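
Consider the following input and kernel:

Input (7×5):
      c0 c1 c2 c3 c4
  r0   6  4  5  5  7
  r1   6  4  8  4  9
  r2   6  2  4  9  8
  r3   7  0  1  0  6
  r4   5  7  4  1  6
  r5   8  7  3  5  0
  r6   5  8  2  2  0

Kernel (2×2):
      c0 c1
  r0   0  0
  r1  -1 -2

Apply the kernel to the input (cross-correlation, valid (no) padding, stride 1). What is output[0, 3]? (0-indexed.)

The receptive field on the input at this output position is [5 7 / 4 9]. Elementwise product with the kernel and sum: 4·-1 + 9·-2.

-22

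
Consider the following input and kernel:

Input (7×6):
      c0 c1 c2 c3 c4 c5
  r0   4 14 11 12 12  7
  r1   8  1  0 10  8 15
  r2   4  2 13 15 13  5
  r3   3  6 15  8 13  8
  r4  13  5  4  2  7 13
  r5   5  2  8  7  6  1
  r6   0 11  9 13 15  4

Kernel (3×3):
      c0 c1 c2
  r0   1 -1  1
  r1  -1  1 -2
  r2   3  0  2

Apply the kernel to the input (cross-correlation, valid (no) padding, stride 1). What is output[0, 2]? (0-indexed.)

70

The receptive field on the input at this output position is [11 12 12 / 0 10 8 / 13 15 13]. Elementwise product with the kernel and sum: 11·1 + 12·-1 + 12·1 + 0·-1 + 10·1 + 8·-2 + 13·3 + 13·2.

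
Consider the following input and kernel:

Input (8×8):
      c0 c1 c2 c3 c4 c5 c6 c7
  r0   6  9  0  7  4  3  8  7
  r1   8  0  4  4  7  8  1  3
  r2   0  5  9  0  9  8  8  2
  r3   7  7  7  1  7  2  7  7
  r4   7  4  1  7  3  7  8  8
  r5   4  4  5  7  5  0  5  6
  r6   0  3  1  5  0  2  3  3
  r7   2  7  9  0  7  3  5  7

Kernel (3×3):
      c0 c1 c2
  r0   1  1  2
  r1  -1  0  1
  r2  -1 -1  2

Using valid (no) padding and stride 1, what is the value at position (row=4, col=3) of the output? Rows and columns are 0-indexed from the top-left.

16

The receptive field on the input at this output position is [7 3 7 / 7 5 0 / 5 0 2]. Elementwise product with the kernel and sum: 7·1 + 3·1 + 7·2 + 7·-1 + 0·1 + 5·-1 + 0·-1 + 2·2.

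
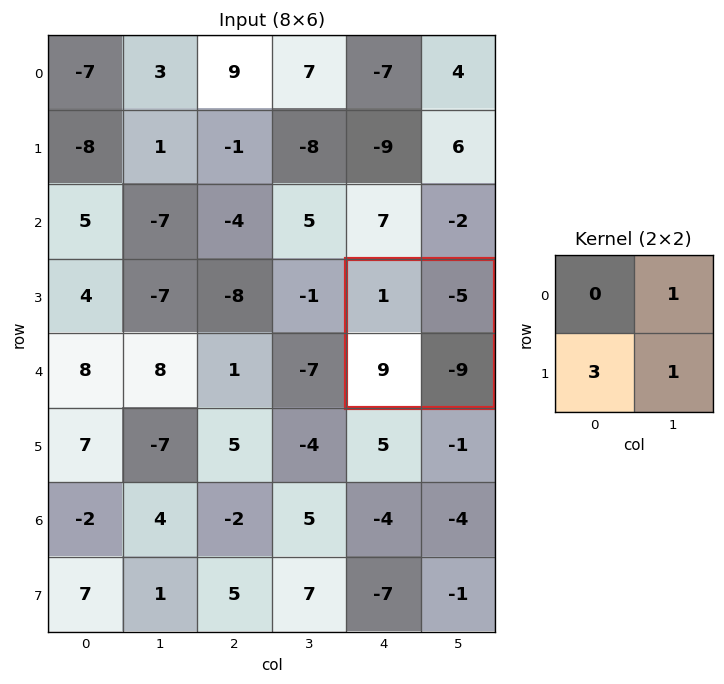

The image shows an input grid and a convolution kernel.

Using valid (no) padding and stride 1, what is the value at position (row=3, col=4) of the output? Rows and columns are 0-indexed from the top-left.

The receptive field on the input at this output position is [1 -5 / 9 -9]. Elementwise product with the kernel and sum: -5·1 + 9·3 + -9·1.

13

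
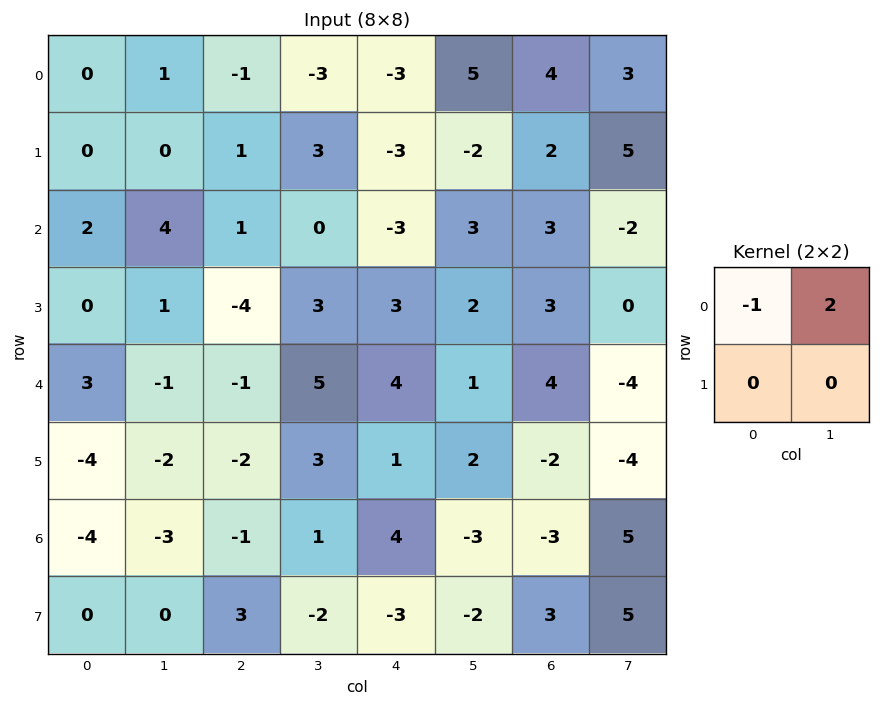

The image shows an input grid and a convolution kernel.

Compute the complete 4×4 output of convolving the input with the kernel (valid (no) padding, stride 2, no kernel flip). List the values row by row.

Output[0,0]: The receptive field on the input at this output position is [0 1 / 0 0]. Elementwise product with the kernel and sum: 0·-1 + 1·2.

2 -5 13 2
6 -1 9 -7
-5 11 -2 -12
-2 3 -10 13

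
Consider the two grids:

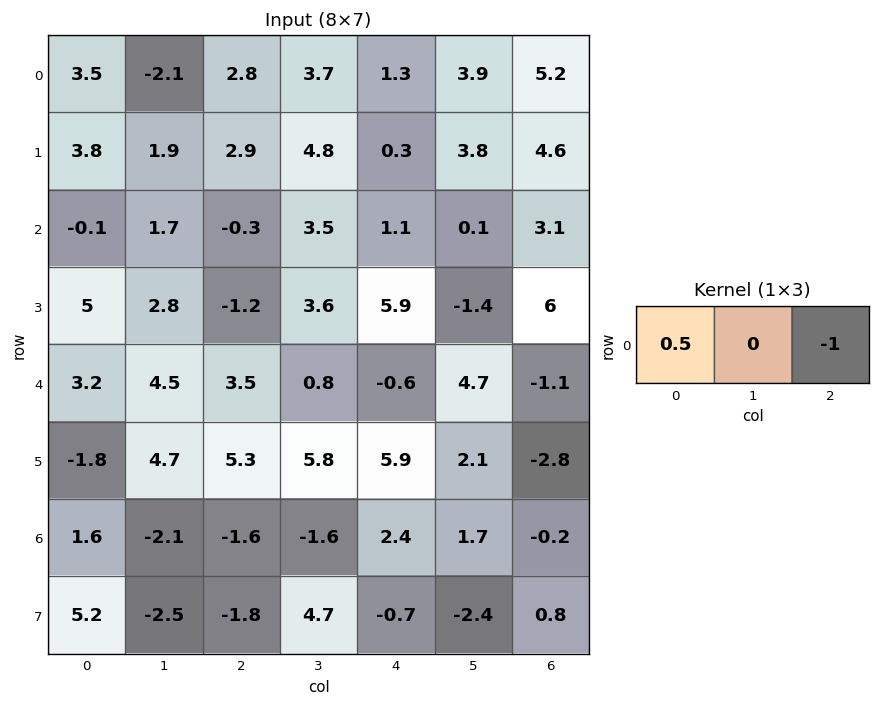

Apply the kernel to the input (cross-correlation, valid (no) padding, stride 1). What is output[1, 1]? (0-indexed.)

-3.85

The receptive field on the input at this output position is [1.9 2.9 4.8]. Elementwise product with the kernel and sum: 1.9·0.5 + 4.8·-1.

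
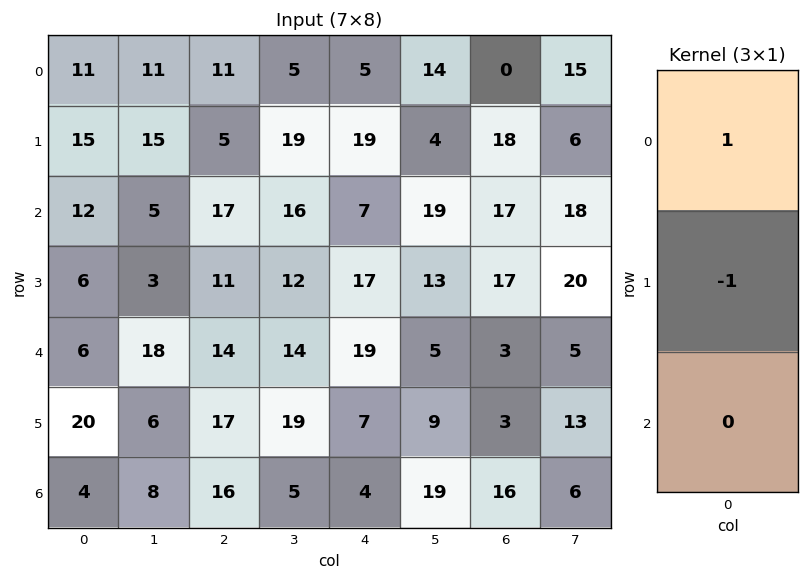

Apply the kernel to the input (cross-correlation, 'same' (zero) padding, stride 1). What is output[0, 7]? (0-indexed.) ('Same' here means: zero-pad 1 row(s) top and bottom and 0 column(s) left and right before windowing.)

The receptive field on the zero-padded input at this output position is [0 / 15 / 6]. Elementwise product with the kernel and sum: 0·1 + 15·-1.

-15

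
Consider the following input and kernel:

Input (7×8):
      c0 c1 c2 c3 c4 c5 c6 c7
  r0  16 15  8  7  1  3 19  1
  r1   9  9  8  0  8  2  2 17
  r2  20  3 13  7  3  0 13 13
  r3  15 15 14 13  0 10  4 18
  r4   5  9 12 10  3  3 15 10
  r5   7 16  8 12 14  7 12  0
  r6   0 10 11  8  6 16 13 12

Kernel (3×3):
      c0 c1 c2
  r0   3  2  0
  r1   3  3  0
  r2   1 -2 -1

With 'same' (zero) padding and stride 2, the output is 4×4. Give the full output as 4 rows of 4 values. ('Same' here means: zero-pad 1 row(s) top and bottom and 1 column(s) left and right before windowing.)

Output[0,0]: The receptive field on the zero-padded input at this output position is [0 0 0 / 0 16 15 / 0 9 9]. Elementwise product with the kernel and sum: 0·3 + 0·2 + 0·3 + 16·3 + 0·1 + 9·-2 + 9·-1.
Output[0,1]: The receptive field on the zero-padded input at this output position is [0 0 0 / 15 8 7 / 9 8 0]. Elementwise product with the kernel and sum: 0·3 + 0·2 + 15·3 + 8·3 + 9·1 + 8·-2 + 0·-1.

21 62 6 47
33 65 49 33
15 124 55 75
14 127 106 132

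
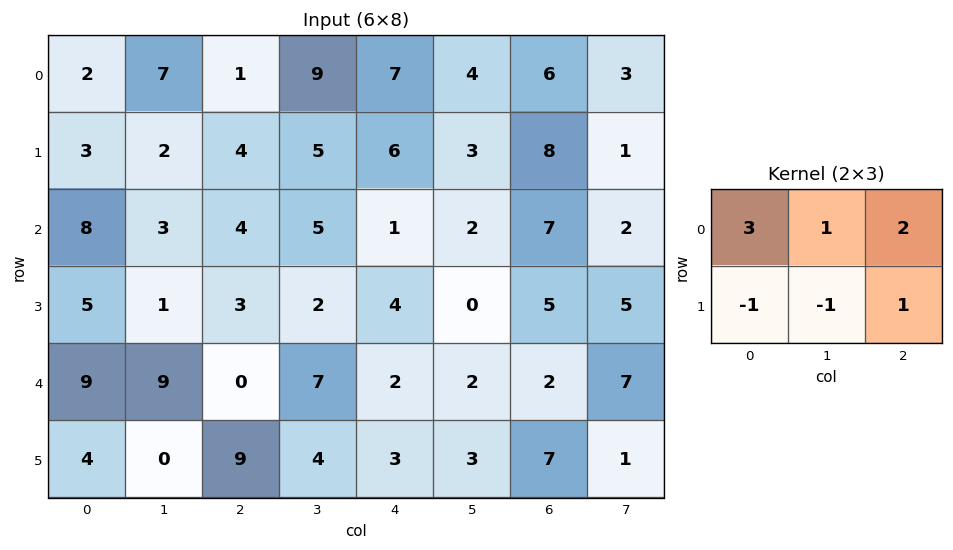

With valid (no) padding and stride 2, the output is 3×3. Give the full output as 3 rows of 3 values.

14 23 36
32 18 20
41 1 13

Output[0,0]: The receptive field on the input at this output position is [2 7 1 / 3 2 4]. Elementwise product with the kernel and sum: 2·3 + 7·1 + 1·2 + 3·-1 + 2·-1 + 4·1.
Output[0,1]: The receptive field on the input at this output position is [1 9 7 / 4 5 6]. Elementwise product with the kernel and sum: 1·3 + 9·1 + 7·2 + 4·-1 + 5·-1 + 6·1.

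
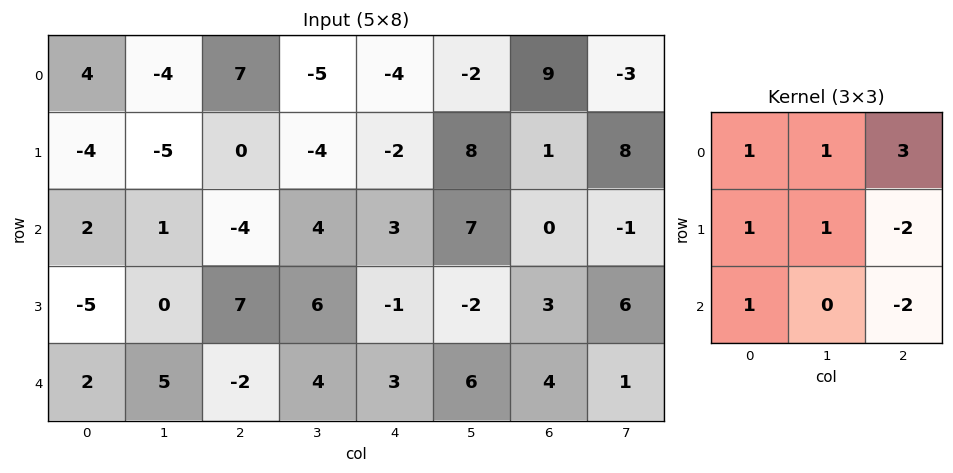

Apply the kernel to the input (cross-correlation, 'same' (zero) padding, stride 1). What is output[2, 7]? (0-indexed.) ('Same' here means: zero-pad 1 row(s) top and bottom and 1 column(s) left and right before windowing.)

The receptive field on the zero-padded input at this output position is [1 8 0 / 0 -1 0 / 3 6 0]. Elementwise product with the kernel and sum: 1·1 + 8·1 + 0·3 + 0·1 + -1·1 + 0·-2 + 3·1 + 0·-2.

11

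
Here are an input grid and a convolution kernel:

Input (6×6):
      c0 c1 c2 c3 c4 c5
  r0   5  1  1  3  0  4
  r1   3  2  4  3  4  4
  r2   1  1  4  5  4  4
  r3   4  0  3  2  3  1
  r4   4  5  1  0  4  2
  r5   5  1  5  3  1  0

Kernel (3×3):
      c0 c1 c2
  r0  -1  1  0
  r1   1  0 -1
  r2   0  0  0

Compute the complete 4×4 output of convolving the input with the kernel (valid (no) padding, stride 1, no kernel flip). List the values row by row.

-5 -1 2 -4
-4 -2 -1 2
1 1 1 0
-1 8 -4 -1

Output[0,0]: The receptive field on the input at this output position is [5 1 1 / 3 2 4 / 1 1 4]. Elementwise product with the kernel and sum: 5·-1 + 1·1 + 3·1 + 4·-1.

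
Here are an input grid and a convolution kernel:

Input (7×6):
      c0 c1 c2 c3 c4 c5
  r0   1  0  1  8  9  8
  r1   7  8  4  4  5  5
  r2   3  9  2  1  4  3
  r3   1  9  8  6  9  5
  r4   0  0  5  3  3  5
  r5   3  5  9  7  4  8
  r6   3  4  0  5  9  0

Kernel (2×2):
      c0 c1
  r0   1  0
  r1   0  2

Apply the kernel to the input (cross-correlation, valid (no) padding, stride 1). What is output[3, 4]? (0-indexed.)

19

The receptive field on the input at this output position is [9 5 / 3 5]. Elementwise product with the kernel and sum: 9·1 + 5·2.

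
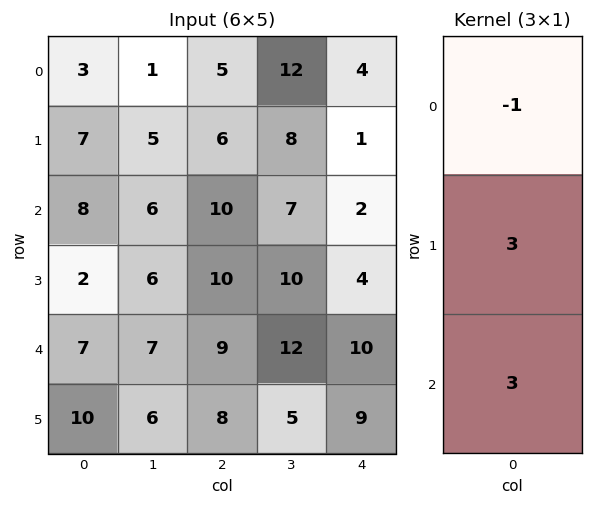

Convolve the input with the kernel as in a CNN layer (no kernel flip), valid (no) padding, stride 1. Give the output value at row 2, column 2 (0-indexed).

The receptive field on the input at this output position is [10 / 10 / 9]. Elementwise product with the kernel and sum: 10·-1 + 10·3 + 9·3.

47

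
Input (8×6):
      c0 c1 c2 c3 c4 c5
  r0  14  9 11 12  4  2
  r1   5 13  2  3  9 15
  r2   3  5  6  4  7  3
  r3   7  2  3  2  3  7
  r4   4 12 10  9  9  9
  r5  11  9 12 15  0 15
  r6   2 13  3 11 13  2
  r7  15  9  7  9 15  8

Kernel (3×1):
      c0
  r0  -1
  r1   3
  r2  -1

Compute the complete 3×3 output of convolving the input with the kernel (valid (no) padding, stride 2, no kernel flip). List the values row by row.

-2 -11 16
14 -7 -7
27 23 -22

Output[0,0]: The receptive field on the input at this output position is [14 / 5 / 3]. Elementwise product with the kernel and sum: 14·-1 + 5·3 + 3·-1.
Output[0,1]: The receptive field on the input at this output position is [11 / 2 / 6]. Elementwise product with the kernel and sum: 11·-1 + 2·3 + 6·-1.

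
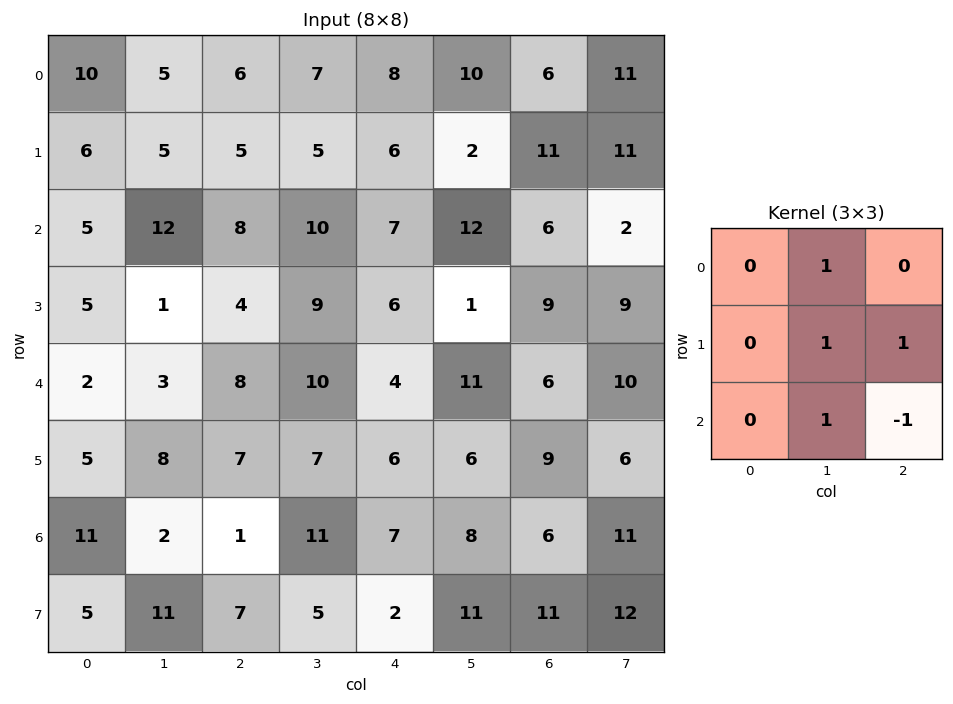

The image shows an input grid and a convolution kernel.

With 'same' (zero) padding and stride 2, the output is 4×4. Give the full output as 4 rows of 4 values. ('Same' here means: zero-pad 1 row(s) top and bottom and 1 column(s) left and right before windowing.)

Output[0,0]: The receptive field on the zero-padded input at this output position is [0 0 0 / 0 10 5 / 0 6 5]. Elementwise product with the kernel and sum: 0·1 + 10·1 + 5·1 + 6·1 + 5·-1.
Output[0,1]: The receptive field on the zero-padded input at this output position is [0 0 0 / 5 6 7 / 5 5 5]. Elementwise product with the kernel and sum: 0·1 + 6·1 + 7·1 + 5·1 + 5·-1.

16 13 22 17
27 18 30 19
7 22 21 28
12 21 12 25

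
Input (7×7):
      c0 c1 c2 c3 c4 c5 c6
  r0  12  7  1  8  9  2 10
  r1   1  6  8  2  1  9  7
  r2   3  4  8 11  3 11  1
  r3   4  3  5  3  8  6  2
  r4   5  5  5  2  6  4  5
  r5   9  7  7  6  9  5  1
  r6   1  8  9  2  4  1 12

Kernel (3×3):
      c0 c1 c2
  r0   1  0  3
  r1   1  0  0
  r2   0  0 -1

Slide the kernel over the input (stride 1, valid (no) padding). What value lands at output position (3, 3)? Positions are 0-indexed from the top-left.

18

The receptive field on the input at this output position is [3 8 6 / 2 6 4 / 6 9 5]. Elementwise product with the kernel and sum: 3·1 + 6·3 + 2·1 + 5·-1.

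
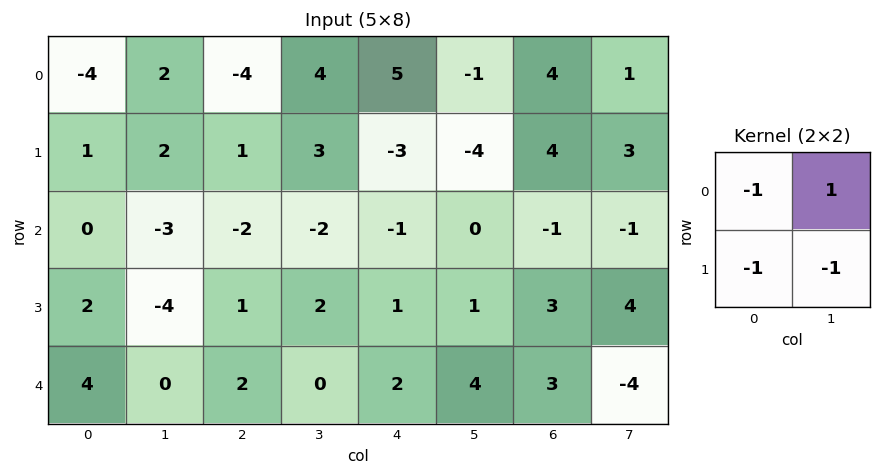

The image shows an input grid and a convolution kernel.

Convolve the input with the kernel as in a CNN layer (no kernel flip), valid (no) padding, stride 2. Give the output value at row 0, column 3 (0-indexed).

The receptive field on the input at this output position is [4 1 / 4 3]. Elementwise product with the kernel and sum: 4·-1 + 1·1 + 4·-1 + 3·-1.

-10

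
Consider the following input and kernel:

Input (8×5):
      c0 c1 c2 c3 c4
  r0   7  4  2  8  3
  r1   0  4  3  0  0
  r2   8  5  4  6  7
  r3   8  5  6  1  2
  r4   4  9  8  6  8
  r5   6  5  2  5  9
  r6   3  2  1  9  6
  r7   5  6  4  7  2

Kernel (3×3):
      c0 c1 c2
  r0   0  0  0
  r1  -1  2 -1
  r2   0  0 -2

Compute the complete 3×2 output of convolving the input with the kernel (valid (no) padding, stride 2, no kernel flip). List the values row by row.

-3 -17
-20 -22
0 -13

Output[0,0]: The receptive field on the input at this output position is [7 4 2 / 0 4 3 / 8 5 4]. Elementwise product with the kernel and sum: 0·-1 + 4·2 + 3·-1 + 4·-2.
Output[0,1]: The receptive field on the input at this output position is [2 8 3 / 3 0 0 / 4 6 7]. Elementwise product with the kernel and sum: 3·-1 + 0·2 + 0·-1 + 7·-2.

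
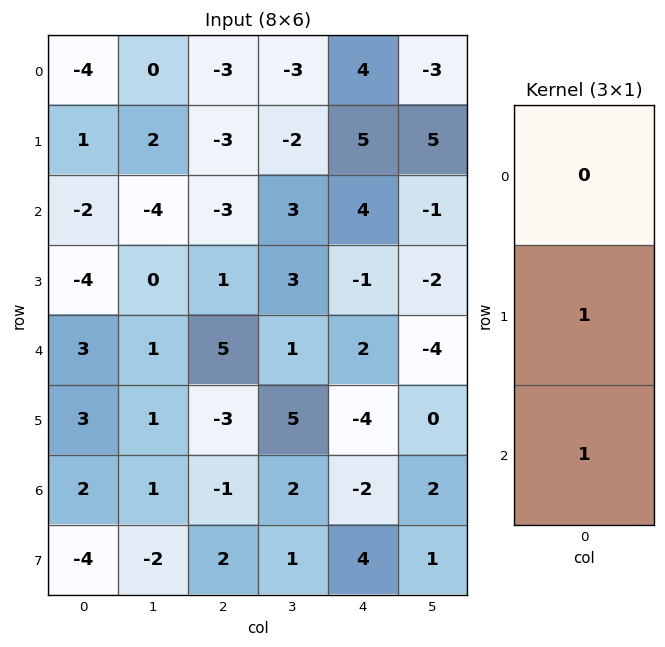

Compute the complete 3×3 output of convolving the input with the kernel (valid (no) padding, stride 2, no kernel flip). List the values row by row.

-1 -6 9
-1 6 1
5 -4 -6

Output[0,0]: The receptive field on the input at this output position is [-4 / 1 / -2]. Elementwise product with the kernel and sum: 1·1 + -2·1.
Output[0,1]: The receptive field on the input at this output position is [-3 / -3 / -3]. Elementwise product with the kernel and sum: -3·1 + -3·1.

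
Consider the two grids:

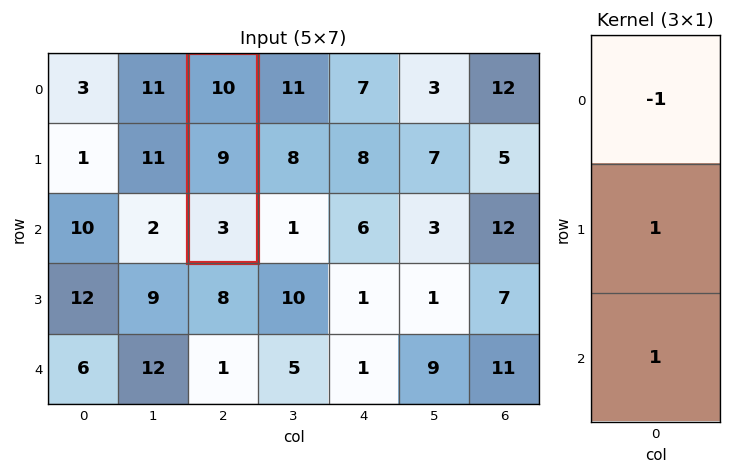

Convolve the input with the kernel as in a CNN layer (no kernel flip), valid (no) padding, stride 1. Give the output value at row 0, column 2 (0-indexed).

The receptive field on the input at this output position is [10 / 9 / 3]. Elementwise product with the kernel and sum: 10·-1 + 9·1 + 3·1.

2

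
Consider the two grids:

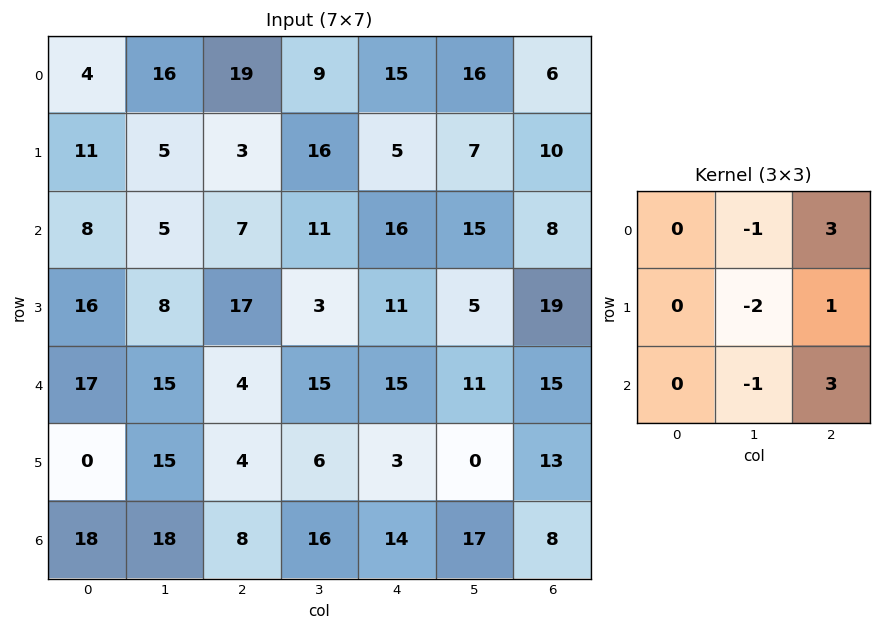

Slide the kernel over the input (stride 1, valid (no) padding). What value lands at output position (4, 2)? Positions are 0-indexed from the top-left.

47

The receptive field on the input at this output position is [4 15 15 / 4 6 3 / 8 16 14]. Elementwise product with the kernel and sum: 15·-1 + 15·3 + 6·-2 + 3·1 + 16·-1 + 14·3.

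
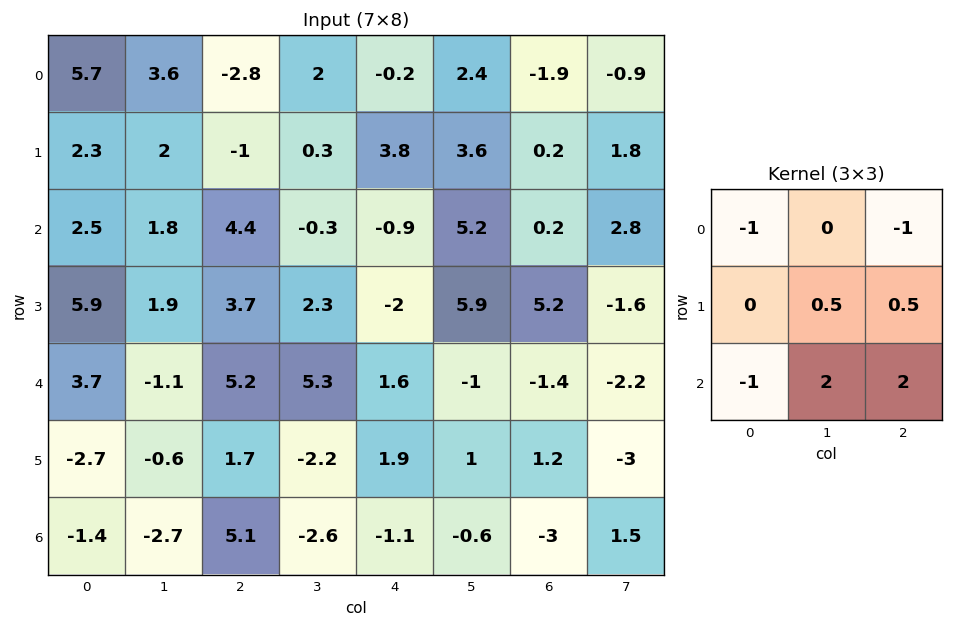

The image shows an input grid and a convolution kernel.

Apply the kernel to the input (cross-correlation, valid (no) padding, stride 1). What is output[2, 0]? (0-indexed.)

The receptive field on the input at this output position is [2.5 1.8 4.4 / 5.9 1.9 3.7 / 3.7 -1.1 5.2]. Elementwise product with the kernel and sum: 2.5·-1 + 4.4·-1 + 1.9·0.5 + 3.7·0.5 + 3.7·-1 + -1.1·2 + 5.2·2.

0.4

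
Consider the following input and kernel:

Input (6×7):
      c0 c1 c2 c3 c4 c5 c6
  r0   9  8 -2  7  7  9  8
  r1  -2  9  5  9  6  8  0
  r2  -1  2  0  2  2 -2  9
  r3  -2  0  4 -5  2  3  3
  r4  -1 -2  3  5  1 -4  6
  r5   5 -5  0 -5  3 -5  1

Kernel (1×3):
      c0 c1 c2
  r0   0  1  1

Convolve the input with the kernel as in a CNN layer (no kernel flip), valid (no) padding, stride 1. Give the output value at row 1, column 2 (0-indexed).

15

The receptive field on the input at this output position is [5 9 6]. Elementwise product with the kernel and sum: 9·1 + 6·1.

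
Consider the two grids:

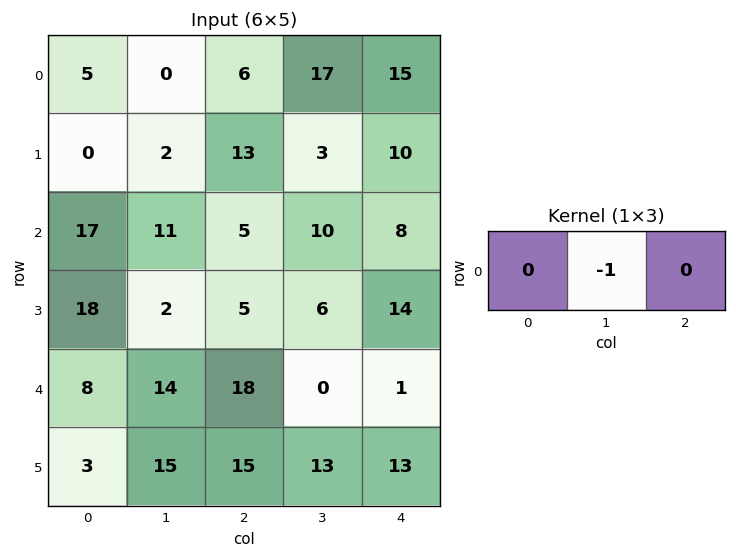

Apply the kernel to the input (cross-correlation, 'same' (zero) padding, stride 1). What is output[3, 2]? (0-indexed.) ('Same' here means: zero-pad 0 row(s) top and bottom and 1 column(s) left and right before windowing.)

-5

The receptive field on the zero-padded input at this output position is [2 5 6]. Elementwise product with the kernel and sum: 5·-1.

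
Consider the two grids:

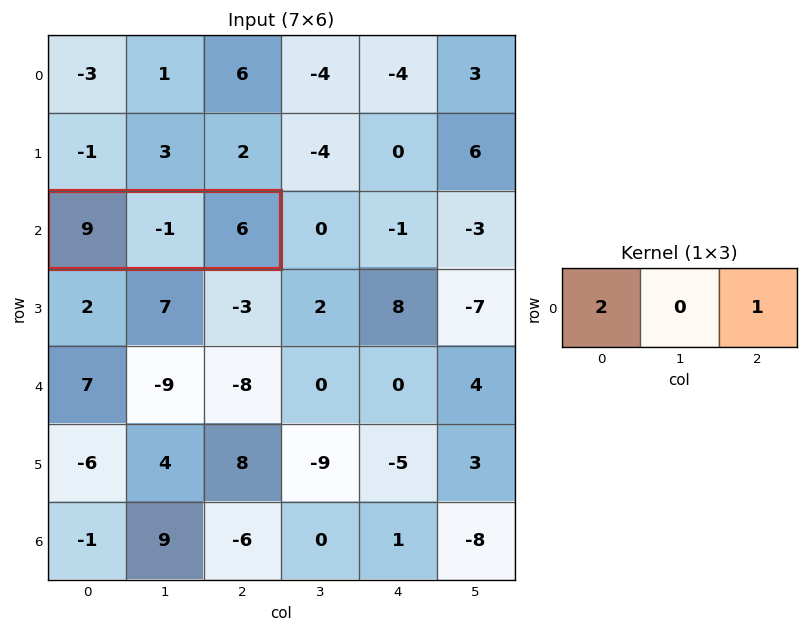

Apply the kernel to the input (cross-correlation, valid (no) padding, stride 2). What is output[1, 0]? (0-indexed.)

The receptive field on the input at this output position is [9 -1 6]. Elementwise product with the kernel and sum: 9·2 + 6·1.

24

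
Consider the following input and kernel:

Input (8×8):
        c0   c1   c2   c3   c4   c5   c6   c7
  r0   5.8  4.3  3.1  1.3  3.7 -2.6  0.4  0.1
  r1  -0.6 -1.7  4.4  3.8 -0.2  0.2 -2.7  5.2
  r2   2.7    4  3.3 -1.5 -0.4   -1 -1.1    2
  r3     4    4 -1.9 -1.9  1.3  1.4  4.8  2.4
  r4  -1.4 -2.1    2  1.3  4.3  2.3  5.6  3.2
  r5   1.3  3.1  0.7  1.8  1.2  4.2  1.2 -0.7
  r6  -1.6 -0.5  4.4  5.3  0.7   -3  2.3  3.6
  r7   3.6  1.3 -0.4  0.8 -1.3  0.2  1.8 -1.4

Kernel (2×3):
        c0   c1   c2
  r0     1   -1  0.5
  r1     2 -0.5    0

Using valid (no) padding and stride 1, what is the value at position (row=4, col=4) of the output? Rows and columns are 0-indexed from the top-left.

The receptive field on the input at this output position is [4.3 2.3 5.6 / 1.2 4.2 1.2]. Elementwise product with the kernel and sum: 4.3·1 + 2.3·-1 + 5.6·0.5 + 1.2·2 + 4.2·-0.5.

5.1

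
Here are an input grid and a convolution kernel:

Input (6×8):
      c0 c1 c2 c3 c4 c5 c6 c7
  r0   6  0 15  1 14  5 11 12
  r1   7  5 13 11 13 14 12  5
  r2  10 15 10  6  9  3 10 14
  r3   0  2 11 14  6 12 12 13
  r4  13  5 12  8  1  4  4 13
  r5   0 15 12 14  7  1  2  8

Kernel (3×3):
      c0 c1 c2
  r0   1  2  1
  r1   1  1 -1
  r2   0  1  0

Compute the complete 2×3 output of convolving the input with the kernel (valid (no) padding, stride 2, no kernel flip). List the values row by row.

Output[0,0]: The receptive field on the input at this output position is [6 0 15 / 7 5 13 / 10 15 10]. Elementwise product with the kernel and sum: 6·1 + 0·2 + 15·1 + 7·1 + 5·1 + 13·-1 + 15·1.
Output[0,1]: The receptive field on the input at this output position is [15 1 14 / 13 11 13 / 10 6 9]. Elementwise product with the kernel and sum: 15·1 + 1·2 + 14·1 + 13·1 + 11·1 + 13·-1 + 6·1.

35 48 53
46 58 35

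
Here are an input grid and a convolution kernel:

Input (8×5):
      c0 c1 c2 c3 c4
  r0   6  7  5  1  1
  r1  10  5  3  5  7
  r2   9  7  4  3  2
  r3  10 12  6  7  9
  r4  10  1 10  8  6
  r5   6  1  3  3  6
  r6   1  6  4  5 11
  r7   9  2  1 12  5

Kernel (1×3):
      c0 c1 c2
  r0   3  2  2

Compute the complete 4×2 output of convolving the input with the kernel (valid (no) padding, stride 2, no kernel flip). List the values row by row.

42 19
49 22
52 58
23 44

Output[0,0]: The receptive field on the input at this output position is [6 7 5]. Elementwise product with the kernel and sum: 6·3 + 7·2 + 5·2.
Output[0,1]: The receptive field on the input at this output position is [5 1 1]. Elementwise product with the kernel and sum: 5·3 + 1·2 + 1·2.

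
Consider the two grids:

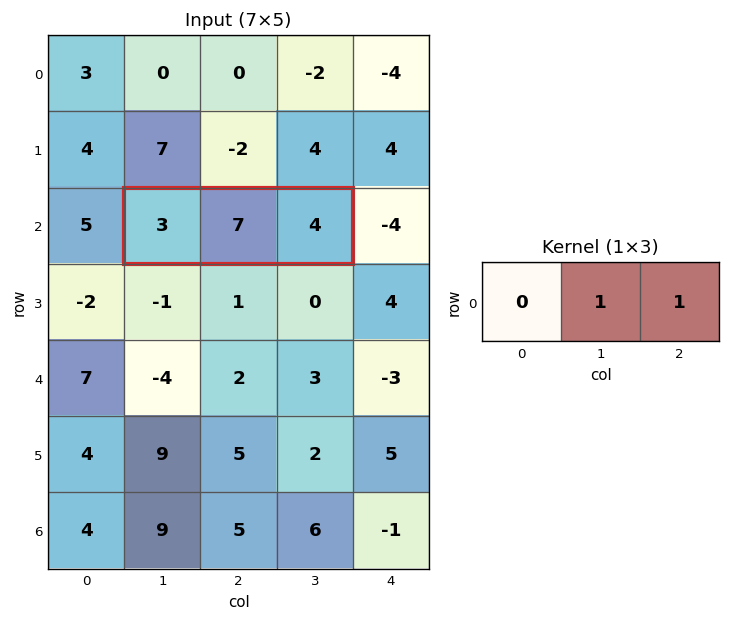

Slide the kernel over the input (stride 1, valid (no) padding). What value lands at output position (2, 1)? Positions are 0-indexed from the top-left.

11

The receptive field on the input at this output position is [3 7 4]. Elementwise product with the kernel and sum: 7·1 + 4·1.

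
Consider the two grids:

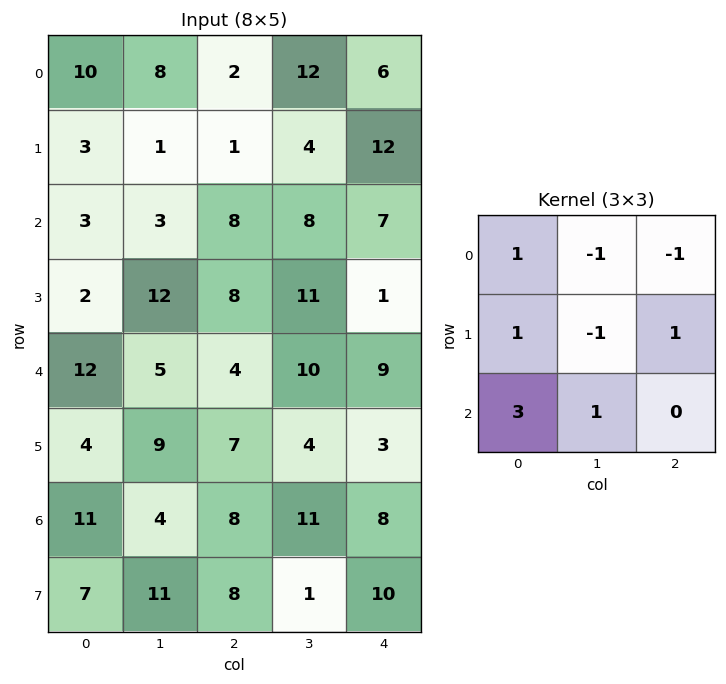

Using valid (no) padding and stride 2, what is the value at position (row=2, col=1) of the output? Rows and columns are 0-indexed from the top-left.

26

The receptive field on the input at this output position is [4 10 9 / 7 4 3 / 8 11 8]. Elementwise product with the kernel and sum: 4·1 + 10·-1 + 9·-1 + 7·1 + 4·-1 + 3·1 + 8·3 + 11·1.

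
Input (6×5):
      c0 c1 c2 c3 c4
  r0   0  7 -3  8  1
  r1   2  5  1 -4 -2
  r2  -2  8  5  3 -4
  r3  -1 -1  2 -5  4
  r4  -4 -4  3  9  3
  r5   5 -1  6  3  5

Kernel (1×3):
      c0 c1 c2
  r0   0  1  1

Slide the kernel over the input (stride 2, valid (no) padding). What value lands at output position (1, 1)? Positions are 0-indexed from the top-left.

The receptive field on the input at this output position is [5 3 -4]. Elementwise product with the kernel and sum: 3·1 + -4·1.

-1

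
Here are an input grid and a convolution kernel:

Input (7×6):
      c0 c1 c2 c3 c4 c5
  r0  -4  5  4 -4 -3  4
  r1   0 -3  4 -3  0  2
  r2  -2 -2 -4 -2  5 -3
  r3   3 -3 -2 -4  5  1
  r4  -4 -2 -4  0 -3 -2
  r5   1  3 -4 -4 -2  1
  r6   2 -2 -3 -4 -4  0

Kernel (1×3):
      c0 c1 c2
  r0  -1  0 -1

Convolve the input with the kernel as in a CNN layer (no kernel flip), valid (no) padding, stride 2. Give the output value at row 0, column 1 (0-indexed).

The receptive field on the input at this output position is [4 -4 -3]. Elementwise product with the kernel and sum: 4·-1 + -3·-1.

-1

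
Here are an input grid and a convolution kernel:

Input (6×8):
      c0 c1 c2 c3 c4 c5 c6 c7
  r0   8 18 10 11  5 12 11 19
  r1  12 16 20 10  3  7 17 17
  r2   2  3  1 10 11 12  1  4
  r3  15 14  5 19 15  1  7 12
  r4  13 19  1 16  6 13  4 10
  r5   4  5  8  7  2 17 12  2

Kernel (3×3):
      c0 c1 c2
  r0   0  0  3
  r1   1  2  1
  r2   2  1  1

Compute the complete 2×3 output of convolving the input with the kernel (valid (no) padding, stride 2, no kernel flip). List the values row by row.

Output[0,0]: The receptive field on the input at this output position is [8 18 10 / 12 16 20 / 2 3 1]. Elementwise product with the kernel and sum: 10·3 + 12·1 + 16·2 + 20·1 + 2·2 + 3·1 + 1·1.

102 81 102
97 115 56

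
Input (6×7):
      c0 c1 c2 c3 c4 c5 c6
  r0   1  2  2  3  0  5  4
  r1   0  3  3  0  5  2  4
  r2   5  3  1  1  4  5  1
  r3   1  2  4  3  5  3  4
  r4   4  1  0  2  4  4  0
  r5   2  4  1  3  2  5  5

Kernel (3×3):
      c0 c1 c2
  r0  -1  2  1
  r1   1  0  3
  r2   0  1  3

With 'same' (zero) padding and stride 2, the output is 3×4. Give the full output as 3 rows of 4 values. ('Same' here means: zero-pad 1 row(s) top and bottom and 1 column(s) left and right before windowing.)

15 14 29 9
19 22 42 15
21 26 41 14

Output[0,0]: The receptive field on the zero-padded input at this output position is [0 0 0 / 0 1 2 / 0 0 3]. Elementwise product with the kernel and sum: 0·-1 + 0·2 + 0·1 + 0·1 + 2·3 + 0·1 + 3·3.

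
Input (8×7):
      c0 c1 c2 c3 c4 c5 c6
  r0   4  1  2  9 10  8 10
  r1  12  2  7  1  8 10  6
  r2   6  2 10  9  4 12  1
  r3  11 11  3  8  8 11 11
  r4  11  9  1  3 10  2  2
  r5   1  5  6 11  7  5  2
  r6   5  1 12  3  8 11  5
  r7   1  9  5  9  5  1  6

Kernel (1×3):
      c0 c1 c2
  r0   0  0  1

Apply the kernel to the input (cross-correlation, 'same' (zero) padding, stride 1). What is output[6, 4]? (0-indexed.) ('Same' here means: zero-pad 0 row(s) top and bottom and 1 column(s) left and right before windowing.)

The receptive field on the zero-padded input at this output position is [3 8 11]. Elementwise product with the kernel and sum: 11·1.

11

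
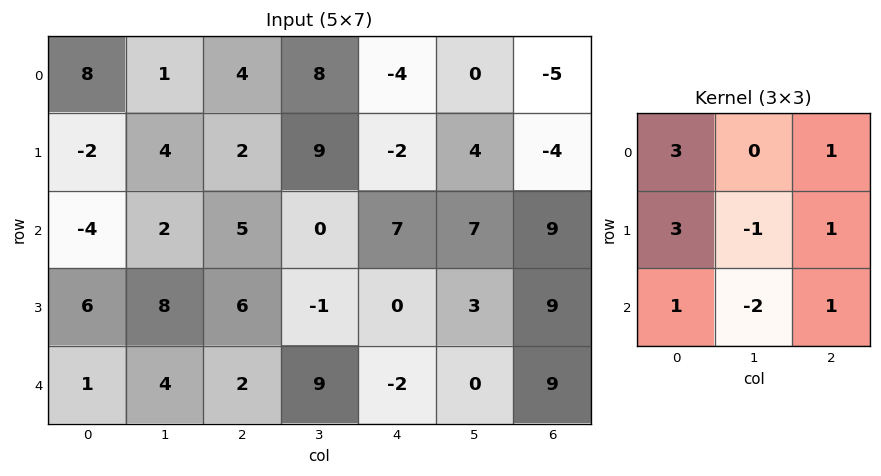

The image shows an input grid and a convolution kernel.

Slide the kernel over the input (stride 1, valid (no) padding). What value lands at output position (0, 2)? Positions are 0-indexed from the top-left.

The receptive field on the input at this output position is [4 8 -4 / 2 9 -2 / 5 0 7]. Elementwise product with the kernel and sum: 4·3 + -4·1 + 2·3 + 9·-1 + -2·1 + 5·1 + 0·-2 + 7·1.

15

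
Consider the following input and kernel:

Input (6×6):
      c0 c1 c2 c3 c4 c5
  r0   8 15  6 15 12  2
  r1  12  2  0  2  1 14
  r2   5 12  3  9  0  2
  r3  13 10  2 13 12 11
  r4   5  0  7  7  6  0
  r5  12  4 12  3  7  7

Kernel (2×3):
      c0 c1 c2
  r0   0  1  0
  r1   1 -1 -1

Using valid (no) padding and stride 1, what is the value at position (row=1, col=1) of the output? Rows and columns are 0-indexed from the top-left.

0

The receptive field on the input at this output position is [2 0 2 / 12 3 9]. Elementwise product with the kernel and sum: 0·1 + 12·1 + 3·-1 + 9·-1.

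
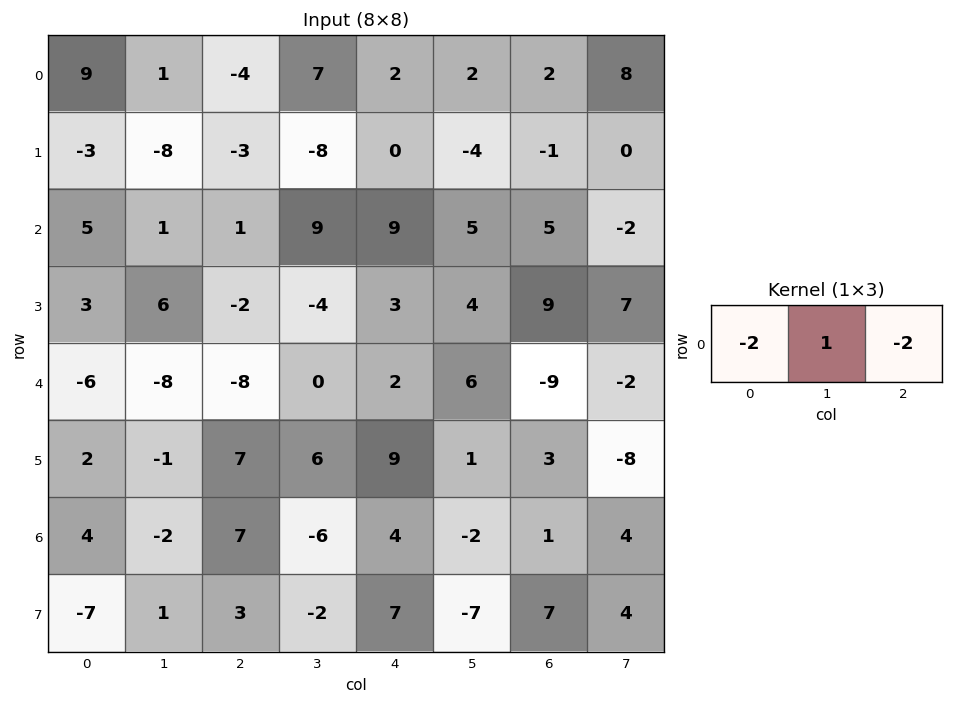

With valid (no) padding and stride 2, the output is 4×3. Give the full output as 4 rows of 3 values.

Output[0,0]: The receptive field on the input at this output position is [9 1 -4]. Elementwise product with the kernel and sum: 9·-2 + 1·1 + -4·-2.
Output[0,1]: The receptive field on the input at this output position is [-4 7 2]. Elementwise product with the kernel and sum: -4·-2 + 7·1 + 2·-2.

-9 11 -6
-11 -11 -23
20 12 20
-24 -28 -12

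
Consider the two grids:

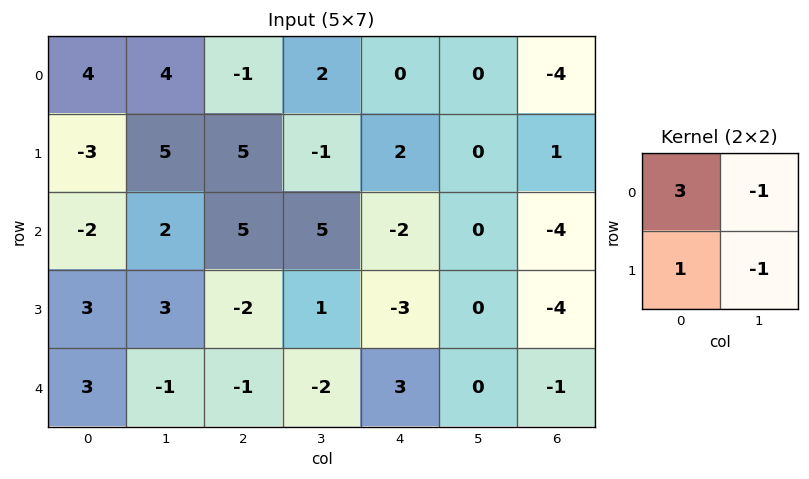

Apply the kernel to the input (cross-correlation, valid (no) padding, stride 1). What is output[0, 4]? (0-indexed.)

The receptive field on the input at this output position is [0 0 / 2 0]. Elementwise product with the kernel and sum: 0·3 + 0·-1 + 2·1 + 0·-1.

2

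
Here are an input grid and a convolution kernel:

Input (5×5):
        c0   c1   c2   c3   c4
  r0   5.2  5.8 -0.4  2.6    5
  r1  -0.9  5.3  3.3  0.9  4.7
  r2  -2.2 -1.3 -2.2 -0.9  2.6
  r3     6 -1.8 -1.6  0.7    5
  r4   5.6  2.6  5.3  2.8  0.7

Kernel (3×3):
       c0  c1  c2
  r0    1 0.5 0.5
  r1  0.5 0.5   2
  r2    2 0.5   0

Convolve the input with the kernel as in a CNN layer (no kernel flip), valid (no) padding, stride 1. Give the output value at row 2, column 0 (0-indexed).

7.45

The receptive field on the input at this output position is [-2.2 -1.3 -2.2 / 6 -1.8 -1.6 / 5.6 2.6 5.3]. Elementwise product with the kernel and sum: -2.2·1 + -1.3·0.5 + -2.2·0.5 + 6·0.5 + -1.8·0.5 + -1.6·2 + 5.6·2 + 2.6·0.5.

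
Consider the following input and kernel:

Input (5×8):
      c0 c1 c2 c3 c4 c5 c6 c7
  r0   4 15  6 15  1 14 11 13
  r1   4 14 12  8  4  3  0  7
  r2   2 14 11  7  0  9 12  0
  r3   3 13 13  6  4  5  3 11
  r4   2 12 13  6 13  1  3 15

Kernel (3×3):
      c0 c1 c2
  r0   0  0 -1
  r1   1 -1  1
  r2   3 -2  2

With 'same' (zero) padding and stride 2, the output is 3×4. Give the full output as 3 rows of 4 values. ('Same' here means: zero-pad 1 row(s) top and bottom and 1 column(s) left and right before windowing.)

Output[0,0]: The receptive field on the zero-padded input at this output position is [0 0 0 / 0 4 15 / 0 4 14]. Elementwise product with the kernel and sum: 0·-1 + 0·1 + 4·-1 + 15·1 + 0·3 + 4·-2 + 14·2.

31 58 50 39
18 27 33 21
-3 -1 -11 2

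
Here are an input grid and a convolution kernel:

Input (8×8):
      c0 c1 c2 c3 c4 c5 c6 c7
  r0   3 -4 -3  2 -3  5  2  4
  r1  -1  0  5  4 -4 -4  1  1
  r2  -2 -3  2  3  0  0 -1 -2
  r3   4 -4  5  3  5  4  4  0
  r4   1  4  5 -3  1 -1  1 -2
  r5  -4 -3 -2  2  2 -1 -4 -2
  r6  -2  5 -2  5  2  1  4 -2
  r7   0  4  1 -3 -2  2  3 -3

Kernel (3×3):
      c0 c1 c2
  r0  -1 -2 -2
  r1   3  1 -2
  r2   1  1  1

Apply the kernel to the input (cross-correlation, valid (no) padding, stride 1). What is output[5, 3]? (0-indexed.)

The receptive field on the input at this output position is [2 2 -1 / 5 2 1 / -3 -2 2]. Elementwise product with the kernel and sum: 2·-1 + 2·-2 + -1·-2 + 5·3 + 2·1 + 1·-2 + -3·1 + -2·1 + 2·1.

8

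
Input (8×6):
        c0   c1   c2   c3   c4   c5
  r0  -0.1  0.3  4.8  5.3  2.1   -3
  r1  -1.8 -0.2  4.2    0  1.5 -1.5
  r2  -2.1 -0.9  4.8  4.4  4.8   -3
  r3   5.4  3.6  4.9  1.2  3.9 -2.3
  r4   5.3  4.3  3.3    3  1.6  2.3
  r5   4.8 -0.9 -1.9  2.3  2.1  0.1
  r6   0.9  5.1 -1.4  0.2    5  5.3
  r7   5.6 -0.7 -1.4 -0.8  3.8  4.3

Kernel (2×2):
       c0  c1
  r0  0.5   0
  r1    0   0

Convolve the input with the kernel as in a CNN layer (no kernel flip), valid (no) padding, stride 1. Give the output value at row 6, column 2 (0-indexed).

The receptive field on the input at this output position is [-1.4 0.2 / -1.4 -0.8]. Elementwise product with the kernel and sum: -1.4·0.5.

-0.7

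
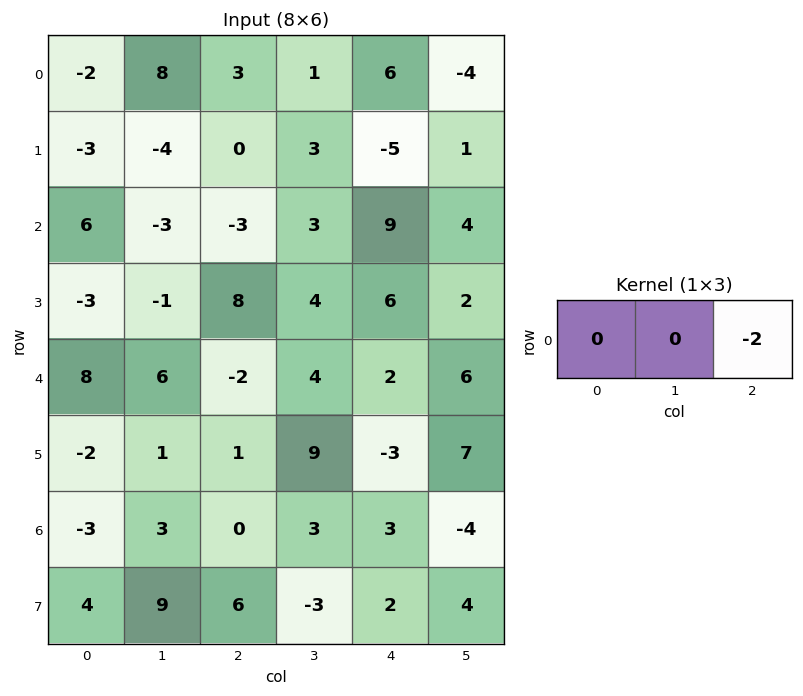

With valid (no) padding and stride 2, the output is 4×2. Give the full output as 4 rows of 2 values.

Output[0,0]: The receptive field on the input at this output position is [-2 8 3]. Elementwise product with the kernel and sum: 3·-2.

-6 -12
6 -18
4 -4
0 -6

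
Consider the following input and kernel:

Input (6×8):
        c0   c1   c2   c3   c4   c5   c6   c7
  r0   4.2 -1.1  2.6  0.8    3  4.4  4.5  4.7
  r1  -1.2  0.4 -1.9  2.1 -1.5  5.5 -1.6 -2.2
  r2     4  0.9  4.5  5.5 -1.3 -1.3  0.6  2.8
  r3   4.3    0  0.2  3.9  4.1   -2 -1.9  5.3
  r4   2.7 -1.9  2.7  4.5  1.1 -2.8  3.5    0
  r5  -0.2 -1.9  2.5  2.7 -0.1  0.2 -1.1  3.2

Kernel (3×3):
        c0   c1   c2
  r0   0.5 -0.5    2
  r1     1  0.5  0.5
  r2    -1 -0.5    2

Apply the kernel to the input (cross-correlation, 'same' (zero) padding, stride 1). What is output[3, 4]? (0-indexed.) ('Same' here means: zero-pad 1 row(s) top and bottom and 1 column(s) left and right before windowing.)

-4.9

The receptive field on the zero-padded input at this output position is [5.5 -1.3 -1.3 / 3.9 4.1 -2 / 4.5 1.1 -2.8]. Elementwise product with the kernel and sum: 5.5·0.5 + -1.3·-0.5 + -1.3·2 + 3.9·1 + 4.1·0.5 + -2·0.5 + 4.5·-1 + 1.1·-0.5 + -2.8·2.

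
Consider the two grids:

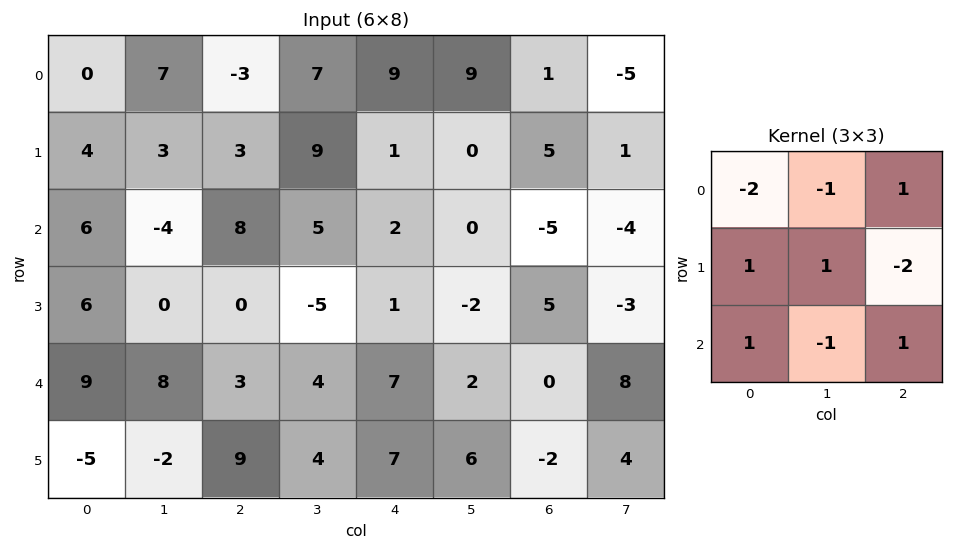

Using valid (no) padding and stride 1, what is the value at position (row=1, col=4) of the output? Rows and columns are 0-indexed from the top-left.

23

The receptive field on the input at this output position is [1 0 5 / 2 0 -5 / 1 -2 5]. Elementwise product with the kernel and sum: 1·-2 + 0·-1 + 5·1 + 2·1 + 0·1 + -5·-2 + 1·1 + -2·-1 + 5·1.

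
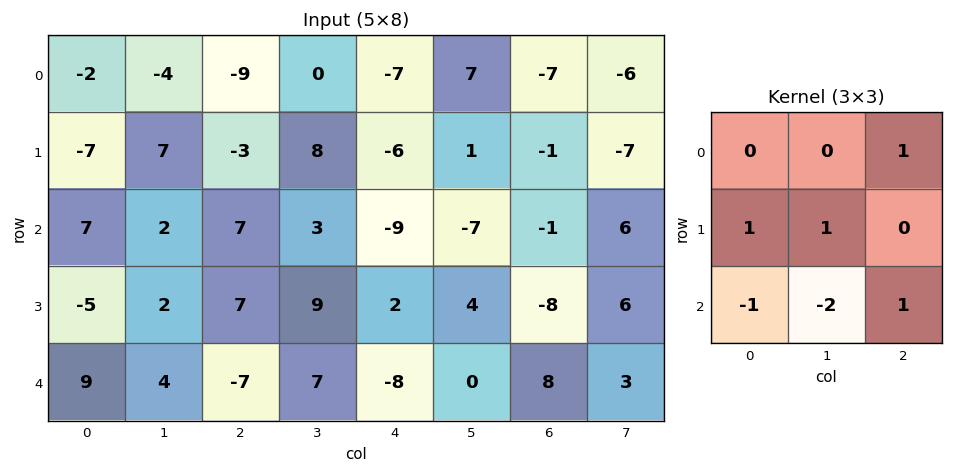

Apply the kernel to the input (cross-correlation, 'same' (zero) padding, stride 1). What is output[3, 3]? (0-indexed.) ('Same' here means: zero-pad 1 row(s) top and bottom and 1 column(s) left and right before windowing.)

-8

The receptive field on the zero-padded input at this output position is [7 3 -9 / 7 9 2 / -7 7 -8]. Elementwise product with the kernel and sum: -9·1 + 7·1 + 9·1 + -7·-1 + 7·-2 + -8·1.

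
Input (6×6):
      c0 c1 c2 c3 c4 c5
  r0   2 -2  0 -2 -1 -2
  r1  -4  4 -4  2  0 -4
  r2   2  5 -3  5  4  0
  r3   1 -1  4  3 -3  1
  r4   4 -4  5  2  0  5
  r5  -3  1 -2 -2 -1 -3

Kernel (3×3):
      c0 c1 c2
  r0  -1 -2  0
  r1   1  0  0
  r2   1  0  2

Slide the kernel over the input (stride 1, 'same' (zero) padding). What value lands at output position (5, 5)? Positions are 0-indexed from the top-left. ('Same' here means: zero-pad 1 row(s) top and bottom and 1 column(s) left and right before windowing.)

-11

The receptive field on the zero-padded input at this output position is [0 5 0 / -1 -3 0 / 0 0 0]. Elementwise product with the kernel and sum: 0·-1 + 5·-2 + -1·1 + 0·1 + 0·2.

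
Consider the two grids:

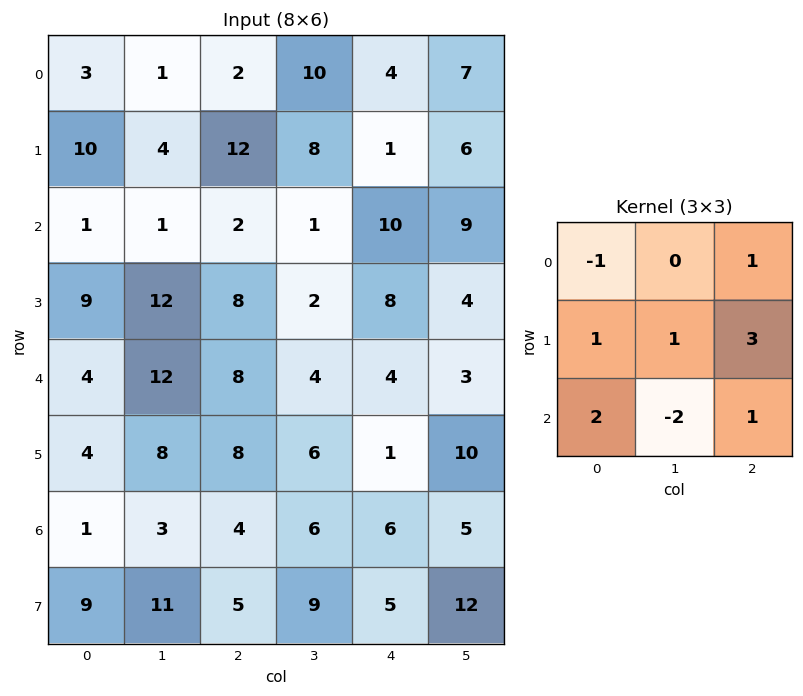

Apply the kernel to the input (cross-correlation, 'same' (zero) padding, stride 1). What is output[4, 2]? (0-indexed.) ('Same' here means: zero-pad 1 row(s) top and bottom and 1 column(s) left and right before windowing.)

28

The receptive field on the zero-padded input at this output position is [12 8 2 / 12 8 4 / 8 8 6]. Elementwise product with the kernel and sum: 12·-1 + 2·1 + 12·1 + 8·1 + 4·3 + 8·2 + 8·-2 + 6·1.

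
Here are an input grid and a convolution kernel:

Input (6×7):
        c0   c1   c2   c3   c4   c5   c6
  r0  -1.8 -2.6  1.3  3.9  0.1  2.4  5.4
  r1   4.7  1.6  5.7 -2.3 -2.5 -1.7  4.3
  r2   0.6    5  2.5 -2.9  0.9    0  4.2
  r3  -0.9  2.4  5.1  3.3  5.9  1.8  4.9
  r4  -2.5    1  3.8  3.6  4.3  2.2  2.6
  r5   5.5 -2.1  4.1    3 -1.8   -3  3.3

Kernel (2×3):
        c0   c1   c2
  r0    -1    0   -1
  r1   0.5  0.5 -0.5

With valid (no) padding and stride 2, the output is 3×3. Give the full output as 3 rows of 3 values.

0.8 1.55 -9.75
-4.9 -2.15 -3.7
-1.65 -3.65 -10.95

Output[0,0]: The receptive field on the input at this output position is [-1.8 -2.6 1.3 / 4.7 1.6 5.7]. Elementwise product with the kernel and sum: -1.8·-1 + 1.3·-1 + 4.7·0.5 + 1.6·0.5 + 5.7·-0.5.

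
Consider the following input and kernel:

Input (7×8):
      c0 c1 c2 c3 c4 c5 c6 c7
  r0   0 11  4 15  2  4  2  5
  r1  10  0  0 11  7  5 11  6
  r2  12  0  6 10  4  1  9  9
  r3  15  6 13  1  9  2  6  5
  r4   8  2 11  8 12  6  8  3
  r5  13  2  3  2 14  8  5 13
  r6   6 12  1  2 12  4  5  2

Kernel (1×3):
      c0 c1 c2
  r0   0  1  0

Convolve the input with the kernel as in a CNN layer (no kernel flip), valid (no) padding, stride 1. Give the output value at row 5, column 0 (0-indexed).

2

The receptive field on the input at this output position is [13 2 3]. Elementwise product with the kernel and sum: 2·1.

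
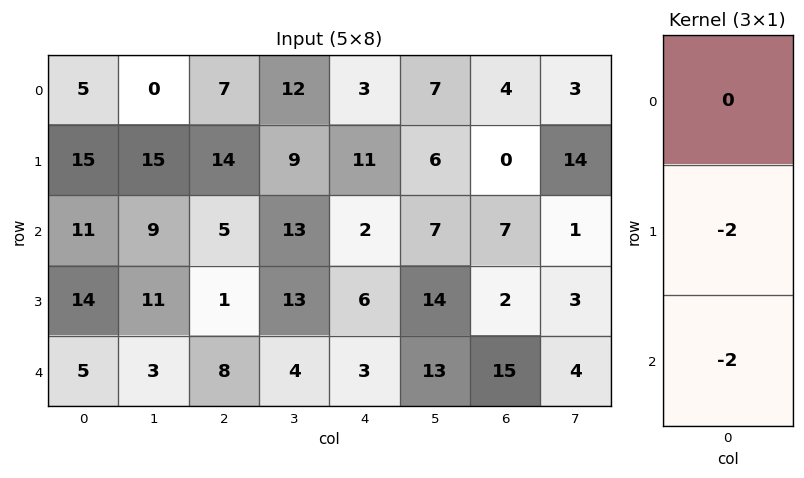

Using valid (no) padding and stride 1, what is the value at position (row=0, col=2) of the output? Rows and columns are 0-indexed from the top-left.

-38

The receptive field on the input at this output position is [7 / 14 / 5]. Elementwise product with the kernel and sum: 14·-2 + 5·-2.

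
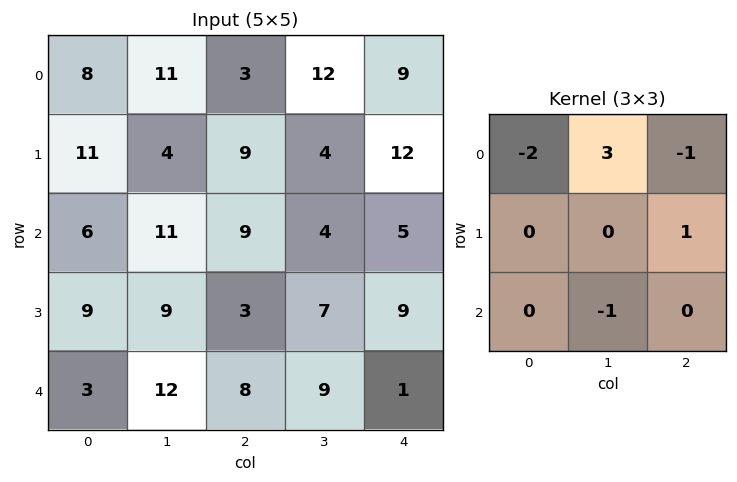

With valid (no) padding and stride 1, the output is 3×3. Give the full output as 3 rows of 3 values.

Output[0,0]: The receptive field on the input at this output position is [8 11 3 / 11 4 9 / 6 11 9]. Elementwise product with the kernel and sum: 8·-2 + 11·3 + 3·-1 + 9·1 + 11·-1.
Output[0,1]: The receptive field on the input at this output position is [11 3 12 / 4 9 4 / 11 9 4]. Elementwise product with the kernel and sum: 11·-2 + 3·3 + 12·-1 + 4·1 + 9·-1.

12 -30 29
-19 16 -20
3 0 -11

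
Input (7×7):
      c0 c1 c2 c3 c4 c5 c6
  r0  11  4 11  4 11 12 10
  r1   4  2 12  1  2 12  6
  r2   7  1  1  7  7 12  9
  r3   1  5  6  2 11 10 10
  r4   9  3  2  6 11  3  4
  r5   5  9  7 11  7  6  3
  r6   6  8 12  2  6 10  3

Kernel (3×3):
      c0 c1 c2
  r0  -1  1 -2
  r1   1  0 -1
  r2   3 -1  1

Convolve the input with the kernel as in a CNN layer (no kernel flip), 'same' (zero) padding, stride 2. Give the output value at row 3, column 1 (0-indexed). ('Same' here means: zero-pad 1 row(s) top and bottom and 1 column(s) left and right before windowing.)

-18

The receptive field on the zero-padded input at this output position is [9 7 11 / 8 12 2 / 0 0 0]. Elementwise product with the kernel and sum: 9·-1 + 7·1 + 11·-2 + 8·1 + 2·-1 + 0·3 + 0·-1 + 0·1.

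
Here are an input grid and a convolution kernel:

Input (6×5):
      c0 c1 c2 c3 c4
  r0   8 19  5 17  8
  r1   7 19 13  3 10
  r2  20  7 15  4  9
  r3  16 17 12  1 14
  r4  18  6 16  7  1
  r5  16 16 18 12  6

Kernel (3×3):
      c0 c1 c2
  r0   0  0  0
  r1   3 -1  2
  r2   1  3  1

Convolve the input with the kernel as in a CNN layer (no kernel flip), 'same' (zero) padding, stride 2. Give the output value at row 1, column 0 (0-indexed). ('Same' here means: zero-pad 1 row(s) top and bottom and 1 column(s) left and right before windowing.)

59

The receptive field on the zero-padded input at this output position is [0 7 19 / 0 20 7 / 0 16 17]. Elementwise product with the kernel and sum: 0·3 + 20·-1 + 7·2 + 0·1 + 16·3 + 17·1.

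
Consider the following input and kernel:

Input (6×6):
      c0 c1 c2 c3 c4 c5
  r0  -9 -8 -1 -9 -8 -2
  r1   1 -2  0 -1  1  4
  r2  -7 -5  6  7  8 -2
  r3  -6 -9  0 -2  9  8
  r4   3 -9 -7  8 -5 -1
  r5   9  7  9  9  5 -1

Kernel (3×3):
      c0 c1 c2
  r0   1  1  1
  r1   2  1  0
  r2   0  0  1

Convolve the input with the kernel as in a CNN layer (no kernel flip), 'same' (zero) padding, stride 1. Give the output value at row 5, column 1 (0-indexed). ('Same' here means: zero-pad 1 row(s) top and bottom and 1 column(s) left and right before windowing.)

The receptive field on the zero-padded input at this output position is [3 -9 -7 / 9 7 9 / 0 0 0]. Elementwise product with the kernel and sum: 3·1 + -9·1 + -7·1 + 9·2 + 7·1 + 0·1.

12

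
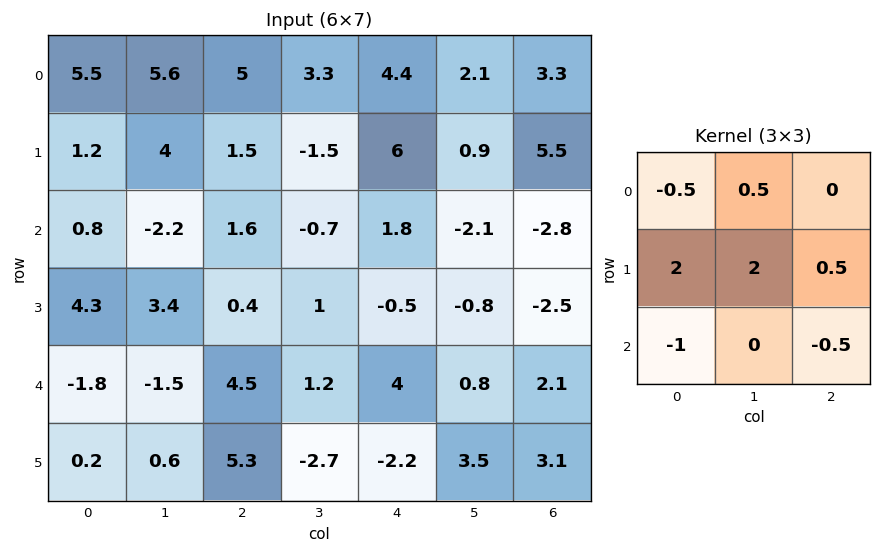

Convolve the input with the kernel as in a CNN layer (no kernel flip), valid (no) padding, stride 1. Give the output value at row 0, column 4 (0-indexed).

15

The receptive field on the input at this output position is [4.4 2.1 3.3 / 6 0.9 5.5 / 1.8 -2.1 -2.8]. Elementwise product with the kernel and sum: 4.4·-0.5 + 2.1·0.5 + 6·2 + 0.9·2 + 5.5·0.5 + 1.8·-1 + -2.8·-0.5.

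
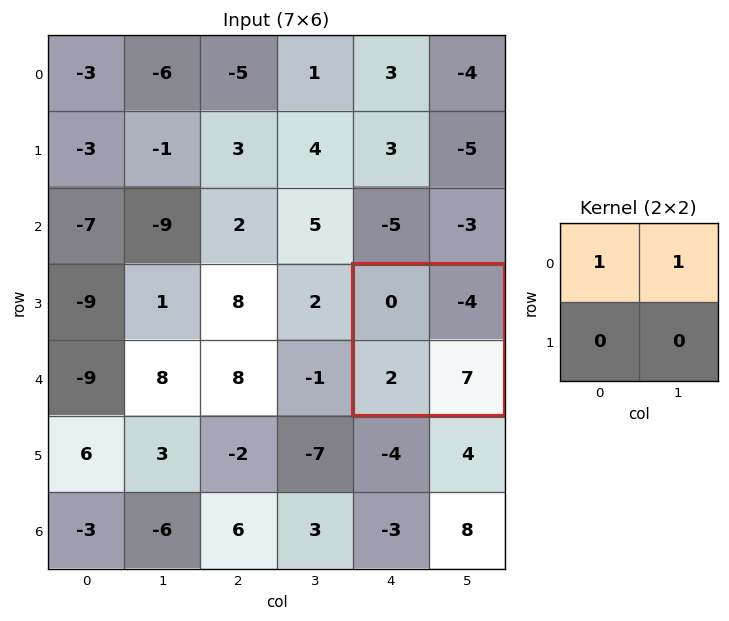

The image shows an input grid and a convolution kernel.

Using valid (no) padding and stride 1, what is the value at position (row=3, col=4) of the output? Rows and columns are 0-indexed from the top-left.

The receptive field on the input at this output position is [0 -4 / 2 7]. Elementwise product with the kernel and sum: 0·1 + -4·1.

-4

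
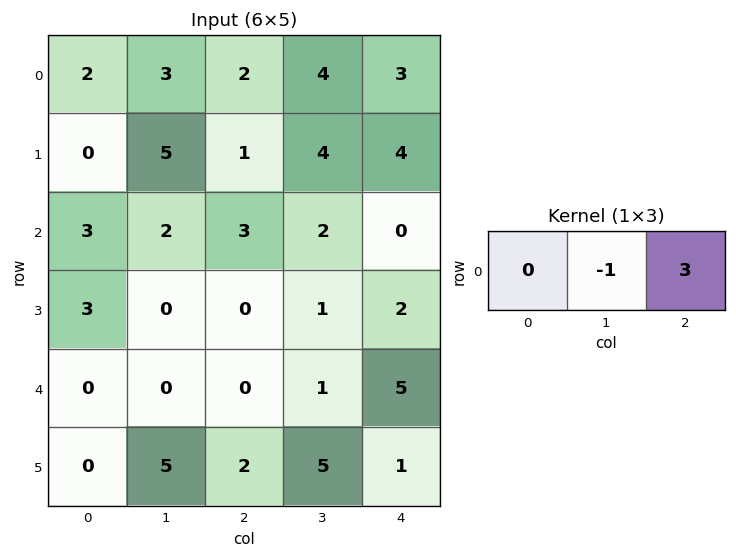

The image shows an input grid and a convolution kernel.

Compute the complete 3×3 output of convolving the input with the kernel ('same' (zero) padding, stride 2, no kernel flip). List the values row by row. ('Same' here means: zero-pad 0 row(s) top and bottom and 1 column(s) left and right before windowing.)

Output[0,0]: The receptive field on the zero-padded input at this output position is [0 2 3]. Elementwise product with the kernel and sum: 2·-1 + 3·3.

7 10 -3
3 3 0
0 3 -5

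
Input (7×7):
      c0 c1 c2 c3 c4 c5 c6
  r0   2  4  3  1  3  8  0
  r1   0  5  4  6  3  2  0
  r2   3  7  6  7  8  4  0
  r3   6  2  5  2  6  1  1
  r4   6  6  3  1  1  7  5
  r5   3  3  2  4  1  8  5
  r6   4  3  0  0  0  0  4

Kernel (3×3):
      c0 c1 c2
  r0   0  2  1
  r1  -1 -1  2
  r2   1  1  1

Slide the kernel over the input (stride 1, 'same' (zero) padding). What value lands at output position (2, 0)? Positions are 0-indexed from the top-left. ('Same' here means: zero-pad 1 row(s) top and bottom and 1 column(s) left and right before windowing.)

24

The receptive field on the zero-padded input at this output position is [0 0 5 / 0 3 7 / 0 6 2]. Elementwise product with the kernel and sum: 0·2 + 5·1 + 0·-1 + 3·-1 + 7·2 + 0·1 + 6·1 + 2·1.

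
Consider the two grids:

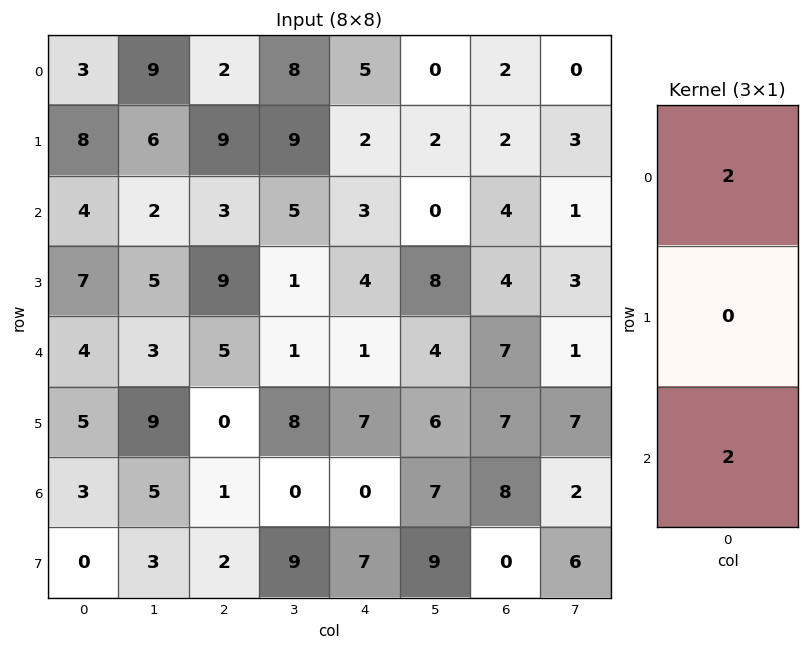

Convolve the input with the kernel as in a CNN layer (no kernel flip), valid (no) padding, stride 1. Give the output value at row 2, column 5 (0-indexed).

8

The receptive field on the input at this output position is [0 / 8 / 4]. Elementwise product with the kernel and sum: 0·2 + 4·2.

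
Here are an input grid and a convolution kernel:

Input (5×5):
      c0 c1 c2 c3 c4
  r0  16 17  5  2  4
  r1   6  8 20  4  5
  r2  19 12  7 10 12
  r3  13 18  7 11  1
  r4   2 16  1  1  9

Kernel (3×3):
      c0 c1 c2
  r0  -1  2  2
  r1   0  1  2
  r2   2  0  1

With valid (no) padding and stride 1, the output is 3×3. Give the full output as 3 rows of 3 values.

Output[0,0]: The receptive field on the input at this output position is [16 17 5 / 6 8 20 / 19 12 7]. Elementwise product with the kernel and sum: 16·-1 + 17·2 + 5·2 + 8·1 + 20·2 + 19·2 + 7·1.
Output[0,1]: The receptive field on the input at this output position is [17 5 2 / 8 20 4 / 12 7 10]. Elementwise product with the kernel and sum: 17·-1 + 5·2 + 2·2 + 20·1 + 4·2 + 12·2 + 10·1.

121 59 47
109 114 47
56 84 61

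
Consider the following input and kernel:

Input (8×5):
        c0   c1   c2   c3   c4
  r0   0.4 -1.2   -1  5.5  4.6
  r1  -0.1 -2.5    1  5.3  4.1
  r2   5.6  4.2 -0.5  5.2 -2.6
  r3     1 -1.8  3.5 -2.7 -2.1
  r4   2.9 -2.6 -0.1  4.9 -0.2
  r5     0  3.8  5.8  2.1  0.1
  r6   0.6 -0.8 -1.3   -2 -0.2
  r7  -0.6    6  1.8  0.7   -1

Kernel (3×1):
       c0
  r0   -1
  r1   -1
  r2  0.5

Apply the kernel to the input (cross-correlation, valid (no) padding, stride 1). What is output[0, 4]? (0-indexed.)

The receptive field on the input at this output position is [4.6 / 4.1 / -2.6]. Elementwise product with the kernel and sum: 4.6·-1 + 4.1·-1 + -2.6·0.5.

-10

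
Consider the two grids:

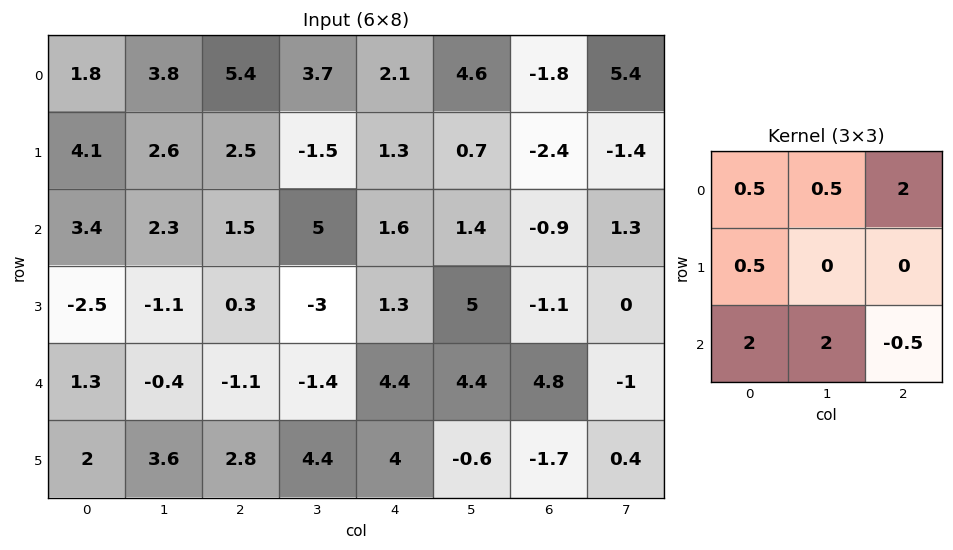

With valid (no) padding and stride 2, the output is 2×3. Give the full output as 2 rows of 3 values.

Output[0,0]: The receptive field on the input at this output position is [1.8 3.8 5.4 / 4.1 2.6 2.5 / 3.4 2.3 1.5]. Elementwise product with the kernel and sum: 1.8·0.5 + 3.8·0.5 + 5.4·2 + 4.1·0.5 + 3.4·2 + 2.3·2 + 1.5·-0.5.

26.3 22.2 6.85
6.95 -0.6 15.55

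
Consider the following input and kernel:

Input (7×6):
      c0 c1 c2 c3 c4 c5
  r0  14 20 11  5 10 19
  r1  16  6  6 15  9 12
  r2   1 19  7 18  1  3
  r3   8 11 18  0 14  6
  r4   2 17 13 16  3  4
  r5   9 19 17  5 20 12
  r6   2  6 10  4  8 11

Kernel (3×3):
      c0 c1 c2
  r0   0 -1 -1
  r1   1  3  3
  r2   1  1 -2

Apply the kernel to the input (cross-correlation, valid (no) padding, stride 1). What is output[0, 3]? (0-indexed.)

62

The receptive field on the input at this output position is [5 10 19 / 15 9 12 / 18 1 3]. Elementwise product with the kernel and sum: 10·-1 + 19·-1 + 15·1 + 9·3 + 12·3 + 18·1 + 1·1 + 3·-2.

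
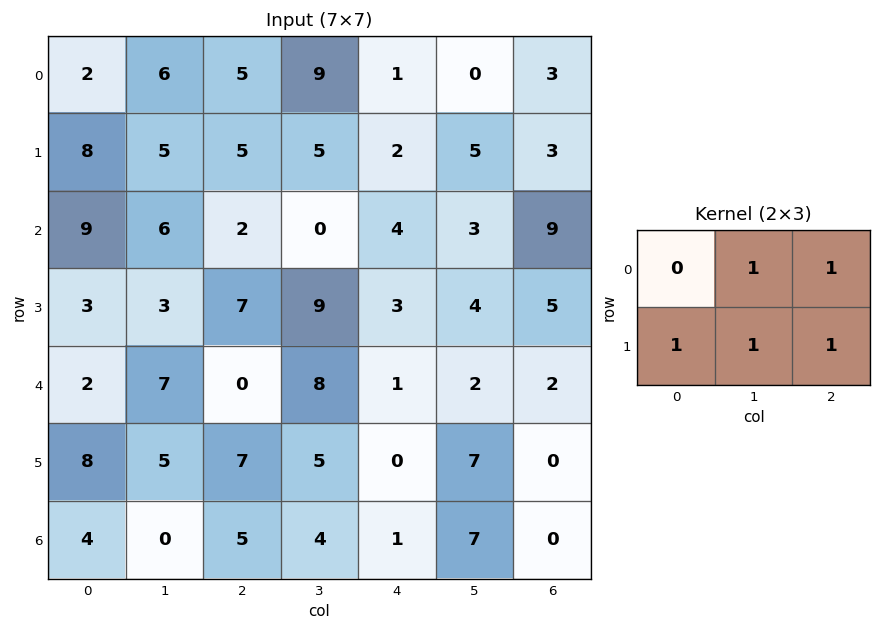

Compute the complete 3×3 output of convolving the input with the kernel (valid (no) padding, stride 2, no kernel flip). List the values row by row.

Output[0,0]: The receptive field on the input at this output position is [2 6 5 / 8 5 5]. Elementwise product with the kernel and sum: 6·1 + 5·1 + 8·1 + 5·1 + 5·1.

29 22 13
21 23 24
27 21 11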